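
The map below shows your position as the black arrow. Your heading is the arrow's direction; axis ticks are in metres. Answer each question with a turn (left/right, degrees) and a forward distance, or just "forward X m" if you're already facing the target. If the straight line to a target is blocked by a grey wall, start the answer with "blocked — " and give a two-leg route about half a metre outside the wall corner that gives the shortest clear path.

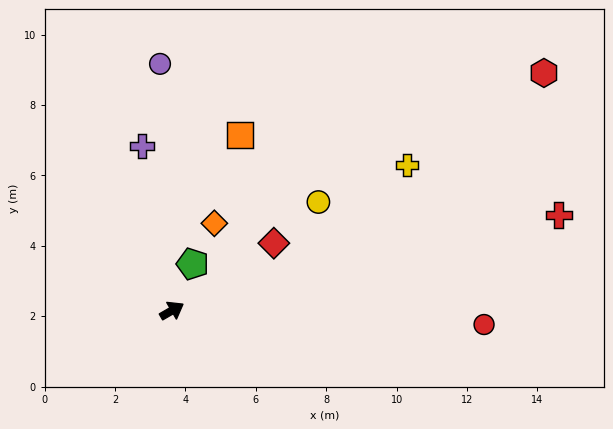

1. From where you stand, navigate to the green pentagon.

turn left 36°, forward 1.4 m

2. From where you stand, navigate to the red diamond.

turn left 3°, forward 3.5 m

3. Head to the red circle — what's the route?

turn right 33°, forward 8.9 m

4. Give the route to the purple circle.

turn left 63°, forward 7.0 m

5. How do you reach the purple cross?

turn left 70°, forward 4.8 m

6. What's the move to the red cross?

turn right 16°, forward 11.3 m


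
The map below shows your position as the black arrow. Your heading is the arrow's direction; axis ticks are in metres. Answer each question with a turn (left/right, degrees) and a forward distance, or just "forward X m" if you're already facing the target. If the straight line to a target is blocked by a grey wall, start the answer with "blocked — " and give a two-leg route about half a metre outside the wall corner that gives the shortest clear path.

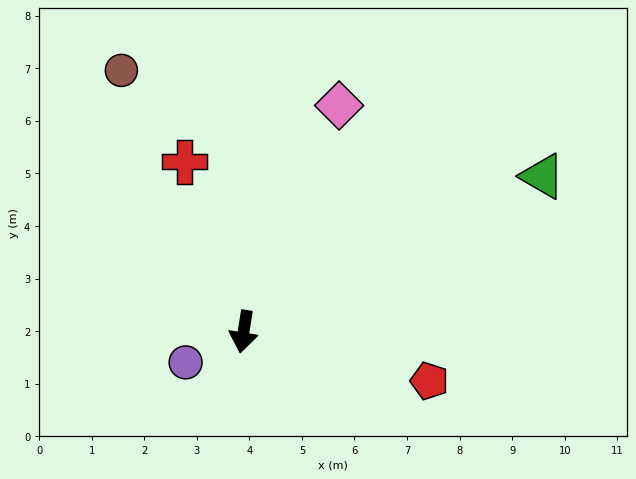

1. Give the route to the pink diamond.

turn left 166°, forward 4.7 m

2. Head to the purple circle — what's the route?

turn right 53°, forward 1.2 m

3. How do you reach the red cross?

turn right 152°, forward 3.4 m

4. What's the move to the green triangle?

turn left 127°, forward 6.4 m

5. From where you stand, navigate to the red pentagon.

turn left 84°, forward 3.7 m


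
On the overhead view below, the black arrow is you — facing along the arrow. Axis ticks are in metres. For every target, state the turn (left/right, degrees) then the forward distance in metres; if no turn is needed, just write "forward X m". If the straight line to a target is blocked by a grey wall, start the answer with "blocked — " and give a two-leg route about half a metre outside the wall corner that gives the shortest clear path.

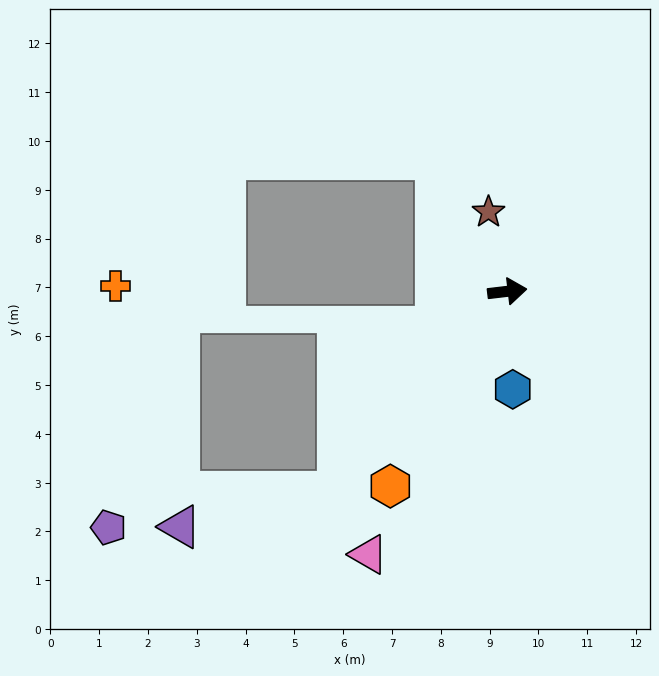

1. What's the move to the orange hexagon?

turn right 128°, forward 4.7 m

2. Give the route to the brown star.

turn left 97°, forward 1.7 m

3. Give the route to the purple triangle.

blocked — turn right 137°, forward 5.4 m, then turn right 37°, forward 3.3 m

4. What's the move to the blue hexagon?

turn right 94°, forward 2.0 m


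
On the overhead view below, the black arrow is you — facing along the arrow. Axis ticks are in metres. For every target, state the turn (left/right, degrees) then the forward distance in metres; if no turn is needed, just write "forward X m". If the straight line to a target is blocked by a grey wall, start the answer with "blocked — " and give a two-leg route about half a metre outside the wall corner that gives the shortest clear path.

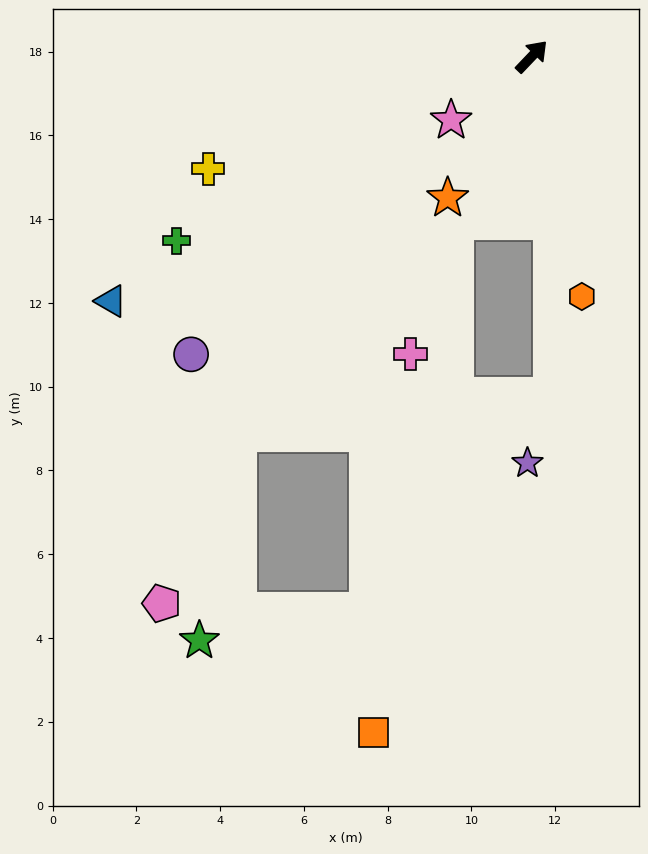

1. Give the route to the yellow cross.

turn left 153°, forward 8.2 m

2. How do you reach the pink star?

turn left 172°, forward 2.5 m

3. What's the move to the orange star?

turn right 167°, forward 3.9 m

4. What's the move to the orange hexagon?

turn right 125°, forward 5.9 m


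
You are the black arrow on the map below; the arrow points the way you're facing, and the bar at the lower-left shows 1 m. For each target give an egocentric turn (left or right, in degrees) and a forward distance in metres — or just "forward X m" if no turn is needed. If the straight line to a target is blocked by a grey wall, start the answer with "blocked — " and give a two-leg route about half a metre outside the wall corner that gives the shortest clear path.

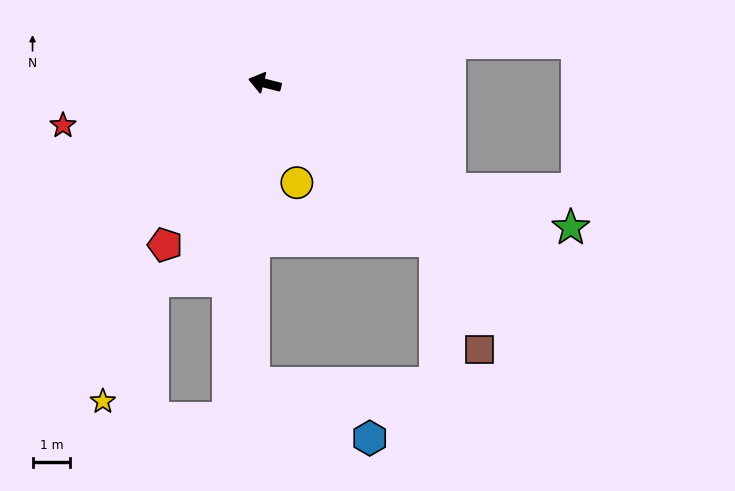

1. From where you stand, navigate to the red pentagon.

turn left 73°, forward 5.0 m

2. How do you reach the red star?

turn left 26°, forward 5.4 m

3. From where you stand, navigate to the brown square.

blocked — turn left 151°, forward 6.1 m, then turn right 24°, forward 3.1 m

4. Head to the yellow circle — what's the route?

turn left 122°, forward 2.8 m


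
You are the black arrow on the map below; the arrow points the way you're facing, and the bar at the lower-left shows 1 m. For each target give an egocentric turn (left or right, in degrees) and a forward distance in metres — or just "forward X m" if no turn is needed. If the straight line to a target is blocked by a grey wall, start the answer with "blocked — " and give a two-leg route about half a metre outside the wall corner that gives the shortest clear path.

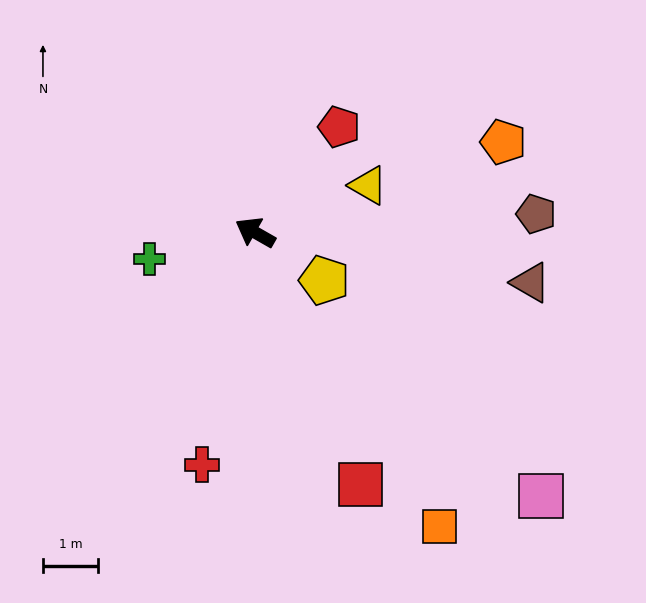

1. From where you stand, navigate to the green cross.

turn left 44°, forward 2.0 m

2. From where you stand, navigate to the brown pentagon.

turn right 147°, forward 5.1 m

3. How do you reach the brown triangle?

turn right 161°, forward 5.1 m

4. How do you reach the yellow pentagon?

turn left 175°, forward 1.5 m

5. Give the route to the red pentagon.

turn right 99°, forward 2.4 m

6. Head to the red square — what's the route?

turn left 142°, forward 4.9 m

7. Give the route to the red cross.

turn left 107°, forward 4.3 m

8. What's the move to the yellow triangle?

turn right 128°, forward 2.2 m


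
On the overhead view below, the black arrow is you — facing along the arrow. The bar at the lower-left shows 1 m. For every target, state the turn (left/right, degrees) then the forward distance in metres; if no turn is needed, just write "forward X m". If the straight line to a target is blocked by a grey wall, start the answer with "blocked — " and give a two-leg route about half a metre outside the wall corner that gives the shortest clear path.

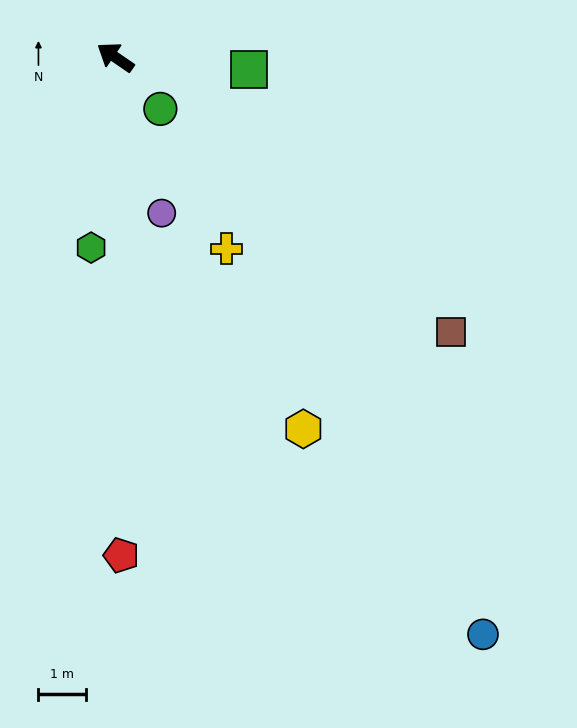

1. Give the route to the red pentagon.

turn left 125°, forward 10.5 m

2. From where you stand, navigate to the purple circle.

turn left 141°, forward 3.4 m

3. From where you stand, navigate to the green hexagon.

turn left 117°, forward 4.0 m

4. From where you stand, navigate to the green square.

turn right 151°, forward 2.8 m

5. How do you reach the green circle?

turn left 165°, forward 1.4 m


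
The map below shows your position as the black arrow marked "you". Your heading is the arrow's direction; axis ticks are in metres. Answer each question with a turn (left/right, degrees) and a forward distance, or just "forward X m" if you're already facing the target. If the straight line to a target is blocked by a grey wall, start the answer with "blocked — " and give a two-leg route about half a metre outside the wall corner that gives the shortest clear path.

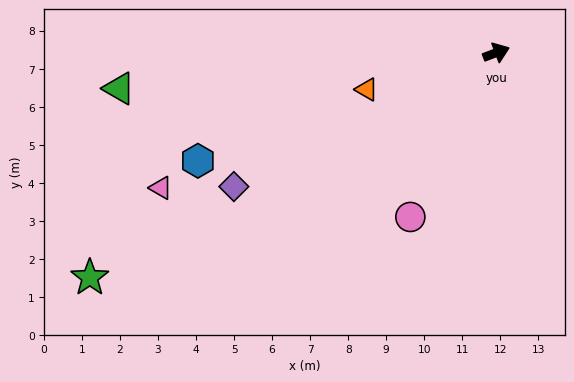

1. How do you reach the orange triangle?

turn left 175°, forward 3.5 m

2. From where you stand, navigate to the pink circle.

turn right 138°, forward 4.9 m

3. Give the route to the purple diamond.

turn right 174°, forward 7.7 m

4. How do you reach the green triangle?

turn left 165°, forward 10.0 m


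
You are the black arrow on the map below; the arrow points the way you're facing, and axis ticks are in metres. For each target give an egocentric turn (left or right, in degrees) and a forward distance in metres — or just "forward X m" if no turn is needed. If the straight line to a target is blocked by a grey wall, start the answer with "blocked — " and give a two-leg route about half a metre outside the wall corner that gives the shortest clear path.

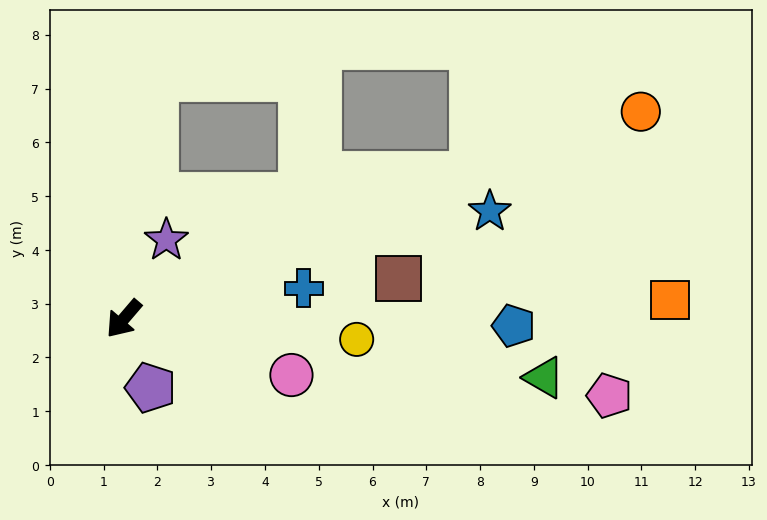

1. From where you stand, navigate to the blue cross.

turn left 140°, forward 3.4 m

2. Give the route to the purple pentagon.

turn left 62°, forward 1.4 m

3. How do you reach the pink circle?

turn left 112°, forward 3.3 m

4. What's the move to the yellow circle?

turn left 125°, forward 4.3 m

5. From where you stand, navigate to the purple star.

turn right 168°, forward 1.7 m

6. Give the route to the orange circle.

turn left 152°, forward 10.4 m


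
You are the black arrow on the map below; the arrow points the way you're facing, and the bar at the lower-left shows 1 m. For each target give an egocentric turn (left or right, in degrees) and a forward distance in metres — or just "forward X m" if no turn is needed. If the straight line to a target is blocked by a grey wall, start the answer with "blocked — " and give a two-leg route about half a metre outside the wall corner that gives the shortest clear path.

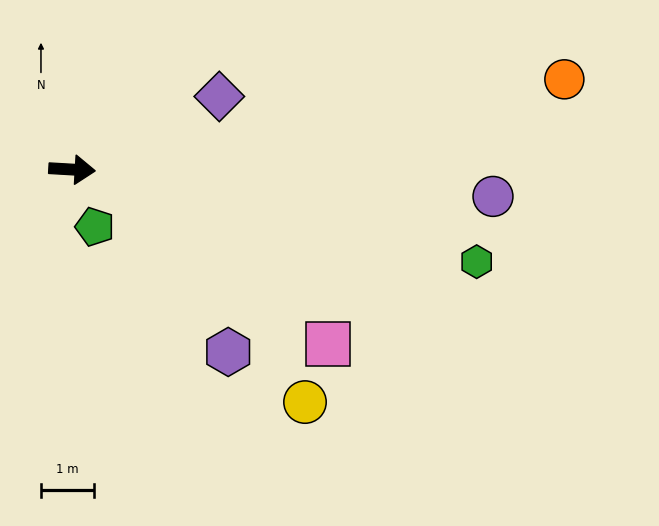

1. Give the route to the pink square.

turn right 31°, forward 5.9 m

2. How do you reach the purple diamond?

turn left 30°, forward 3.1 m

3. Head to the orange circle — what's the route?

turn left 14°, forward 9.5 m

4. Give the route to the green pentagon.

turn right 65°, forward 1.2 m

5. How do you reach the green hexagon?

turn right 10°, forward 7.9 m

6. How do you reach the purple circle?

forward 8.0 m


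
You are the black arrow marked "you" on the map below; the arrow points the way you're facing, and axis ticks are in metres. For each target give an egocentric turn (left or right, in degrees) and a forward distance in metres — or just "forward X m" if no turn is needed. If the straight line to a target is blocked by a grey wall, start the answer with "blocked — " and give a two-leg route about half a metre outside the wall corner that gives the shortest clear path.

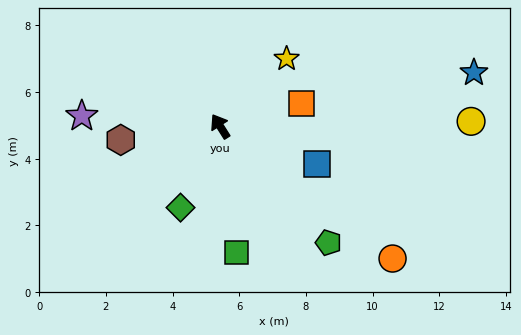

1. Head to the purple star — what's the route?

turn left 54°, forward 4.2 m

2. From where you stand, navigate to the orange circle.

turn right 160°, forward 6.5 m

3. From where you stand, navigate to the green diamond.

turn left 122°, forward 2.7 m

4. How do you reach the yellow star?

turn right 77°, forward 2.8 m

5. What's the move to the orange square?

turn right 106°, forward 2.5 m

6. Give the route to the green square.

turn left 155°, forward 3.8 m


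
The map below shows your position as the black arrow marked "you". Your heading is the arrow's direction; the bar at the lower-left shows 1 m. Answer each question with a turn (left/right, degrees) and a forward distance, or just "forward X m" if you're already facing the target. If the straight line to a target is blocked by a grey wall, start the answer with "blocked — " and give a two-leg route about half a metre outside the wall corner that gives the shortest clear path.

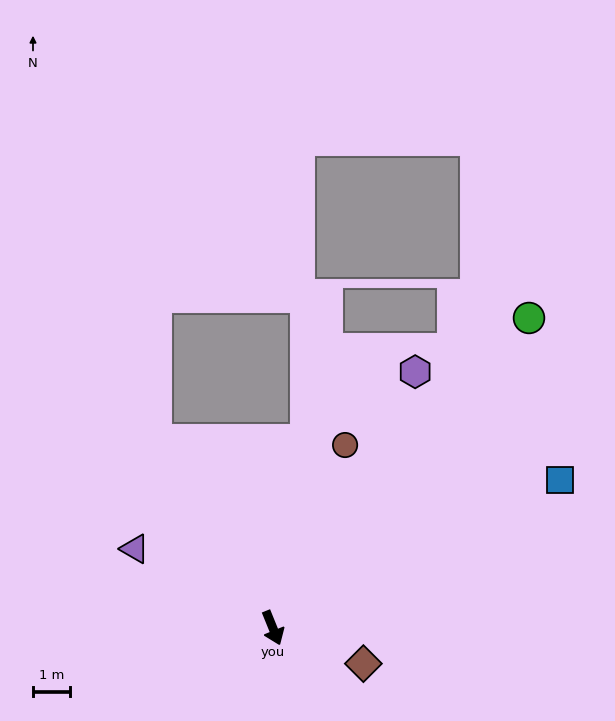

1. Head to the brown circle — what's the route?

turn left 136°, forward 5.3 m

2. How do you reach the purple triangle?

turn right 142°, forward 4.3 m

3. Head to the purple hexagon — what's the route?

turn left 129°, forward 7.8 m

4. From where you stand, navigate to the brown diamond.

turn left 46°, forward 2.6 m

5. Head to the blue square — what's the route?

turn left 95°, forward 8.6 m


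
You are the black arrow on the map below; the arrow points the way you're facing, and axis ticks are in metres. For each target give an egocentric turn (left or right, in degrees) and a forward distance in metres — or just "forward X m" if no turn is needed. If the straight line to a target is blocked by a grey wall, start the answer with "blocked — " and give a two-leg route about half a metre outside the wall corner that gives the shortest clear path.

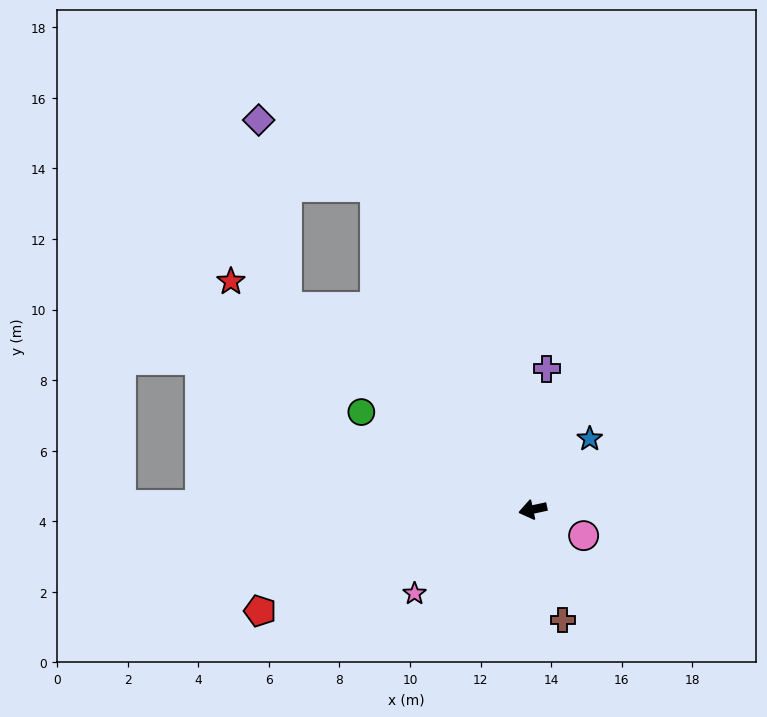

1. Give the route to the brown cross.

turn left 93°, forward 3.2 m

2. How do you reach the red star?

turn right 49°, forward 10.7 m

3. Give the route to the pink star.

turn left 23°, forward 4.1 m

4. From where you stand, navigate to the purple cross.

turn right 108°, forward 4.0 m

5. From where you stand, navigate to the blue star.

turn right 141°, forward 2.6 m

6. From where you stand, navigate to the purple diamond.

blocked — turn right 76°, forward 10.2 m, then turn left 34°, forward 3.8 m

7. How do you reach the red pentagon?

turn left 8°, forward 8.2 m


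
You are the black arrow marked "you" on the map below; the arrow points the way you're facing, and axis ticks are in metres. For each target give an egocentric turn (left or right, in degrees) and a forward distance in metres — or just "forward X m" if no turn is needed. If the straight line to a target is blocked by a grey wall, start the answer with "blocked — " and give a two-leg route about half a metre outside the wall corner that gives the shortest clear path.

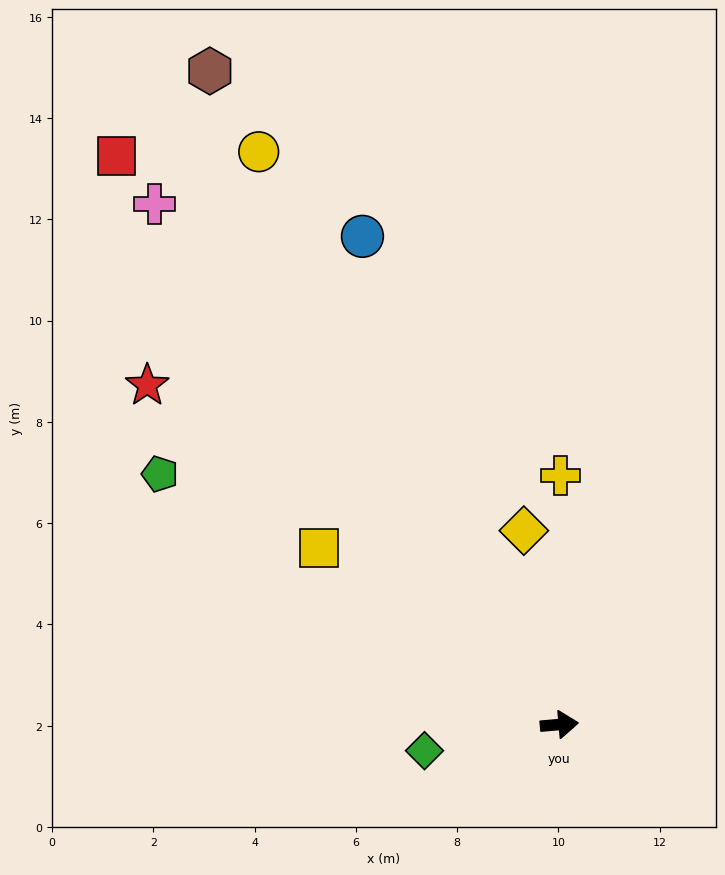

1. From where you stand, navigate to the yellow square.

turn left 139°, forward 5.9 m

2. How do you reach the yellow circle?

turn left 113°, forward 12.8 m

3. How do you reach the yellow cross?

turn left 85°, forward 4.9 m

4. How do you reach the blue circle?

turn left 107°, forward 10.4 m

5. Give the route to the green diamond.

turn right 174°, forward 2.7 m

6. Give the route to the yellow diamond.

turn left 95°, forward 3.9 m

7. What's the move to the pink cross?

turn left 123°, forward 13.0 m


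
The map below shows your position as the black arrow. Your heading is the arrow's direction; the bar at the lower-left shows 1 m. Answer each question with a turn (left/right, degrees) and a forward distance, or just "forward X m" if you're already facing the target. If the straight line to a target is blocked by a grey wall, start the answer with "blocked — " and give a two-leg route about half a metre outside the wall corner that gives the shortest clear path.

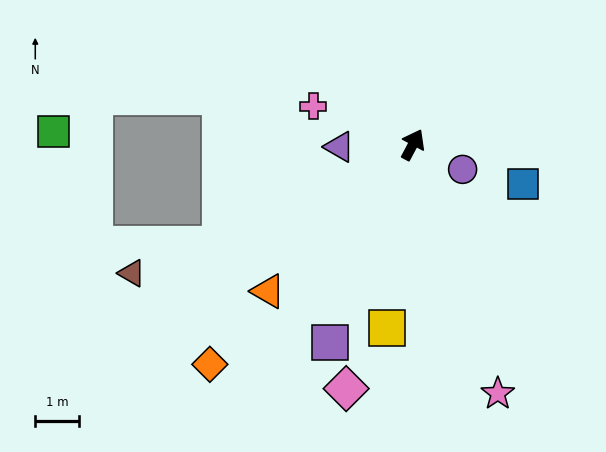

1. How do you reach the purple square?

turn right 175°, forward 5.0 m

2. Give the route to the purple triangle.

turn left 120°, forward 1.7 m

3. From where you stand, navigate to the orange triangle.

turn left 163°, forward 4.8 m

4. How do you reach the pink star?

turn right 133°, forward 6.1 m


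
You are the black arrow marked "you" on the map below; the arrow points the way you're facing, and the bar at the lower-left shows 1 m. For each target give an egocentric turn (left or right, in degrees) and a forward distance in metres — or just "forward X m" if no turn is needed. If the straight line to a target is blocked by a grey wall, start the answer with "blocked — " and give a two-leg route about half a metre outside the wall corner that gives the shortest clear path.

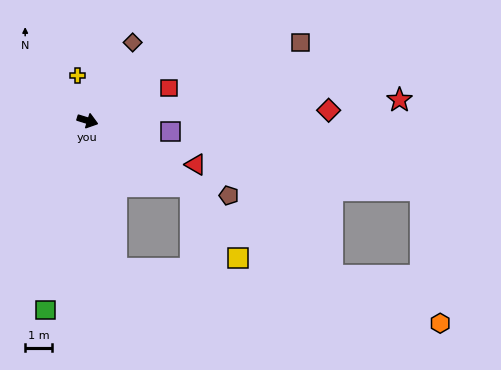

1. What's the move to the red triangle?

turn right 5°, forward 4.3 m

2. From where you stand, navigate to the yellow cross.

turn left 119°, forward 1.7 m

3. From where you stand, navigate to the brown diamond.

turn left 77°, forward 3.4 m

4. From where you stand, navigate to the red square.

turn left 39°, forward 3.3 m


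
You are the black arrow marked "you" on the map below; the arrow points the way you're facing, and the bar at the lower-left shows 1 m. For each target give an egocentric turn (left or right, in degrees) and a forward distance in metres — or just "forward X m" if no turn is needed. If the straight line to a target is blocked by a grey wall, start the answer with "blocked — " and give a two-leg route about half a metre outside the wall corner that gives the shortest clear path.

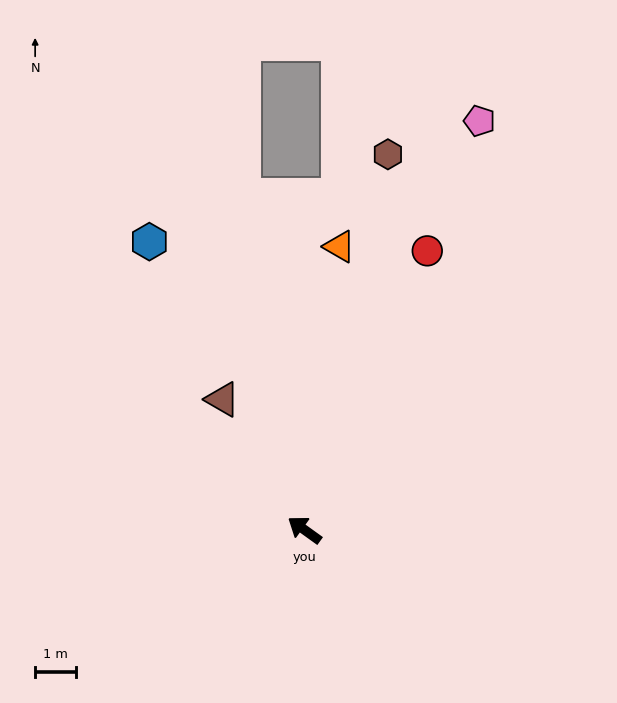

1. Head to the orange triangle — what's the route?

turn right 61°, forward 6.9 m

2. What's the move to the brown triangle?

turn right 22°, forward 3.7 m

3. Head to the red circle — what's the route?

turn right 78°, forward 7.4 m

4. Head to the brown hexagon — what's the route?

turn right 67°, forward 9.3 m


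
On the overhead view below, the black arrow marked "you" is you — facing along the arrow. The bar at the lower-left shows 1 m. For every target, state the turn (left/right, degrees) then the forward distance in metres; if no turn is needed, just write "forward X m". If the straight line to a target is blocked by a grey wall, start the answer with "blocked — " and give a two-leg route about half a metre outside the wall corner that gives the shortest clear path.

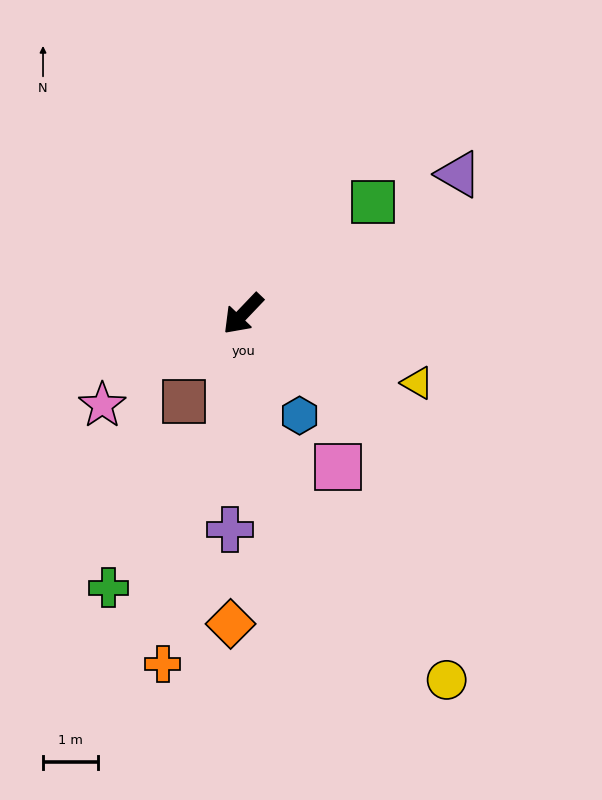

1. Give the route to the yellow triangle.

turn left 112°, forward 3.4 m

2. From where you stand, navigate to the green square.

turn left 174°, forward 3.2 m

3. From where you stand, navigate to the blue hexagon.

turn left 73°, forward 2.1 m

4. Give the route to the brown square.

turn left 10°, forward 1.9 m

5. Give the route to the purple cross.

turn left 40°, forward 4.0 m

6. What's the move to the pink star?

turn right 13°, forward 3.1 m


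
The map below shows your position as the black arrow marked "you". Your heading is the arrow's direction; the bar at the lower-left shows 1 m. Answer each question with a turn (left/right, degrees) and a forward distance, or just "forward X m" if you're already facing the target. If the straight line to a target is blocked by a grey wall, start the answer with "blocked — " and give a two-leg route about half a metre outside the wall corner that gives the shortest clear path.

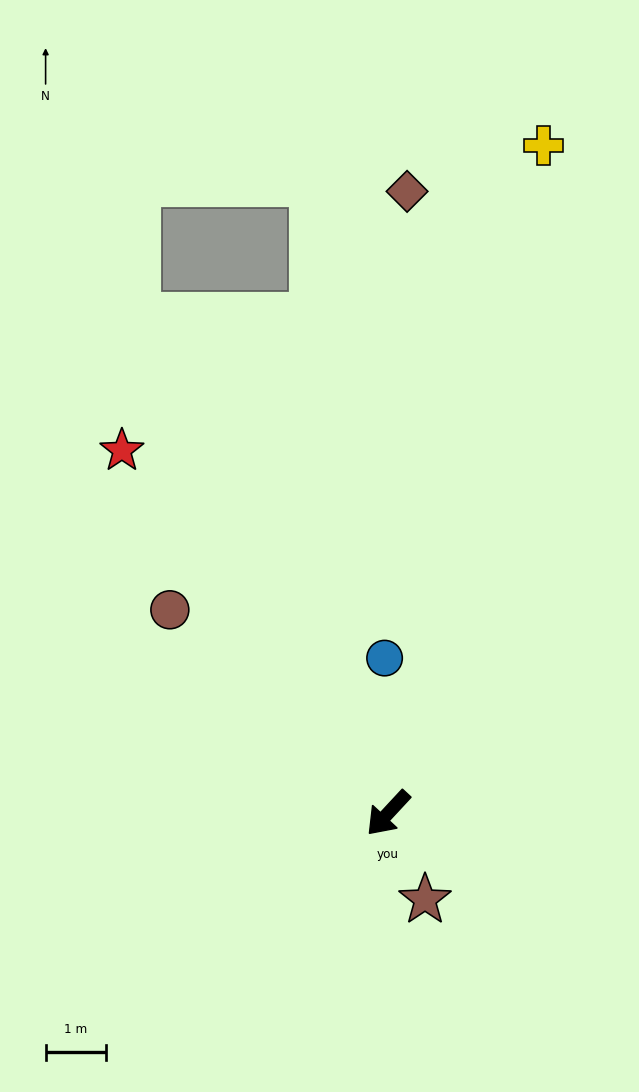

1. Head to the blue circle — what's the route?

turn right 136°, forward 2.6 m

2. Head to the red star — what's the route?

turn right 101°, forward 7.5 m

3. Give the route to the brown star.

turn left 66°, forward 1.6 m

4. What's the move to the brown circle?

turn right 90°, forward 5.0 m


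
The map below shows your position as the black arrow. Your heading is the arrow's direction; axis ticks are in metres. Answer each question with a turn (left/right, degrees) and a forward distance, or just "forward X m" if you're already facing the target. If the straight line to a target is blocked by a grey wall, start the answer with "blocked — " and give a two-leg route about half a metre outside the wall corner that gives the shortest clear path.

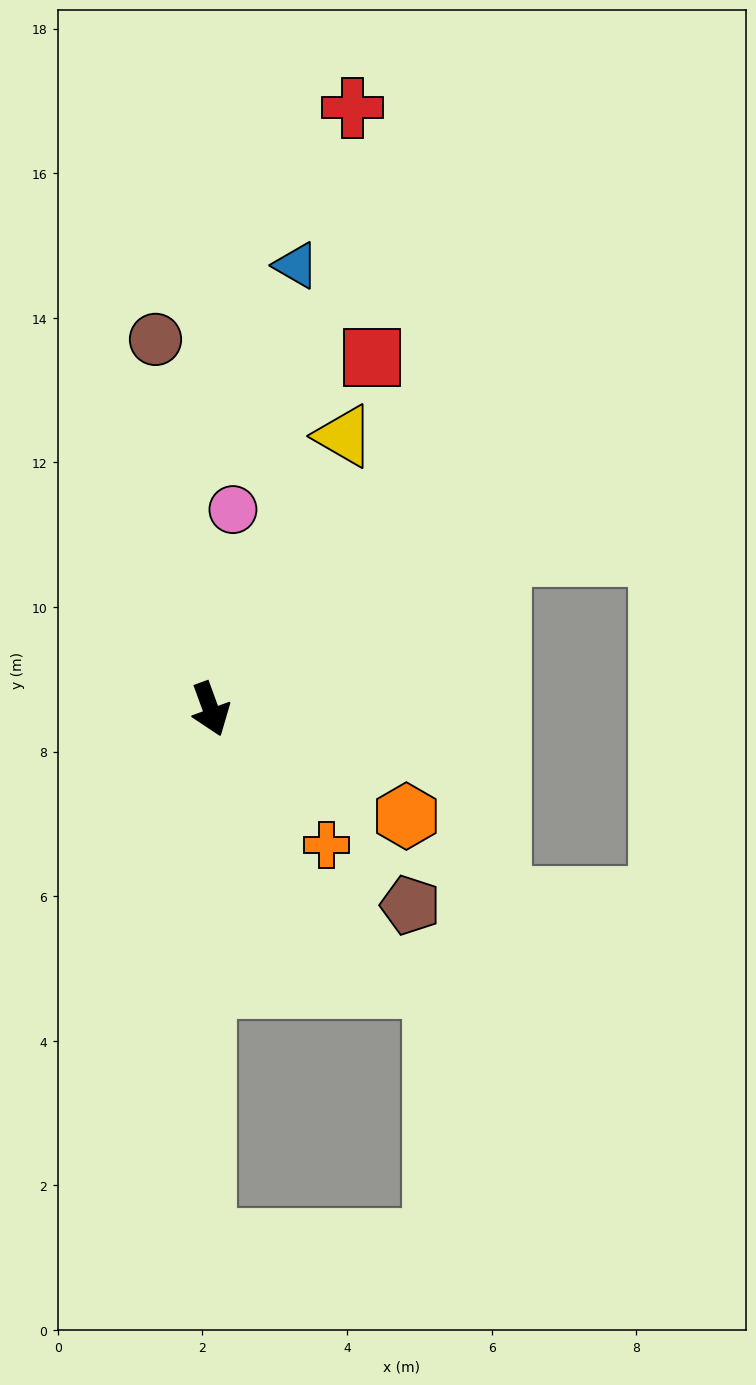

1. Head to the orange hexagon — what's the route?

turn left 41°, forward 3.1 m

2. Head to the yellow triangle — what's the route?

turn left 134°, forward 4.2 m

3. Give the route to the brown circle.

turn left 168°, forward 5.2 m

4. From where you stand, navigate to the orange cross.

turn left 20°, forward 2.5 m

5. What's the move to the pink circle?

turn left 154°, forward 2.8 m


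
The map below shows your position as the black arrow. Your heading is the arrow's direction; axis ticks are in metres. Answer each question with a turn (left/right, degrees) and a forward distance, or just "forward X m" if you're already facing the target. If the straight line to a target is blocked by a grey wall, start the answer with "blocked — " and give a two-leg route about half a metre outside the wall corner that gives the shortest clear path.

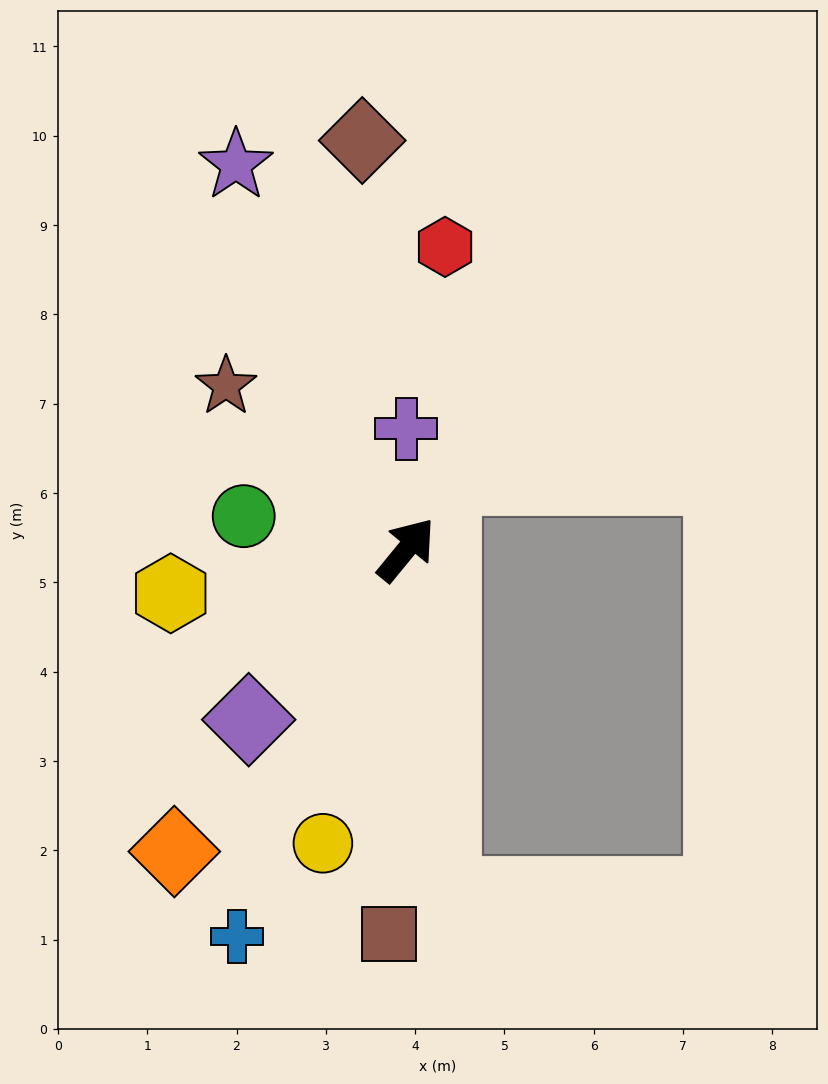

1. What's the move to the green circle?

turn left 118°, forward 1.9 m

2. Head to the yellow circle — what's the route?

turn right 156°, forward 3.4 m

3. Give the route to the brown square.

turn right 143°, forward 4.3 m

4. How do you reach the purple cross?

turn left 39°, forward 1.4 m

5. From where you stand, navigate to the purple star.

turn left 63°, forward 4.7 m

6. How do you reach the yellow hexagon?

turn left 140°, forward 2.7 m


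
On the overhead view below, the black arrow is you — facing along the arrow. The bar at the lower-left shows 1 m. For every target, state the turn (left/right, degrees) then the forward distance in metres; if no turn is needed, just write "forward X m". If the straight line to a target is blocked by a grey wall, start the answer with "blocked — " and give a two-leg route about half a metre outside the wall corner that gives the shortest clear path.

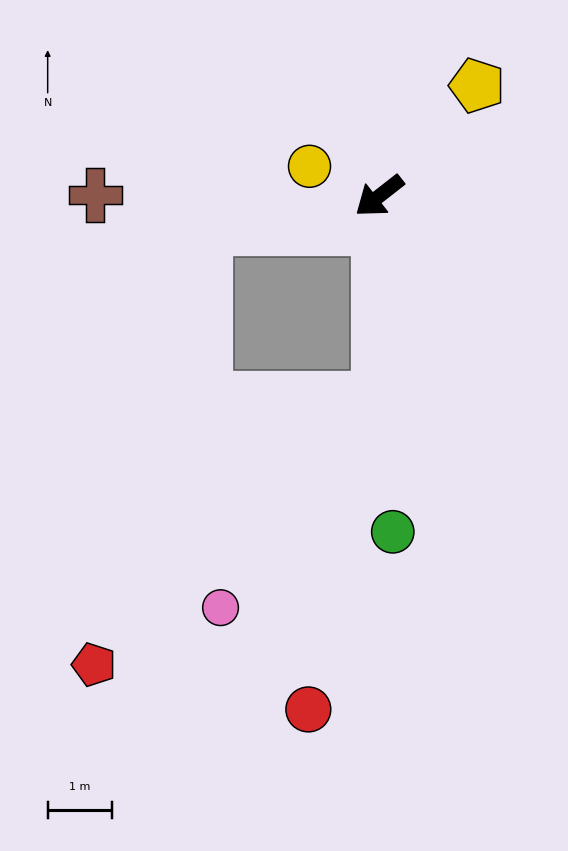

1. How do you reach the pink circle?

blocked — turn left 52°, forward 3.1 m, then turn right 37°, forward 4.1 m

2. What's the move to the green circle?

turn left 54°, forward 5.2 m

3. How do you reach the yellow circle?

turn right 61°, forward 1.2 m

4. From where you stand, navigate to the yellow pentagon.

turn right 170°, forward 2.3 m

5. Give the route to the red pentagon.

blocked — turn left 52°, forward 3.1 m, then turn right 47°, forward 6.0 m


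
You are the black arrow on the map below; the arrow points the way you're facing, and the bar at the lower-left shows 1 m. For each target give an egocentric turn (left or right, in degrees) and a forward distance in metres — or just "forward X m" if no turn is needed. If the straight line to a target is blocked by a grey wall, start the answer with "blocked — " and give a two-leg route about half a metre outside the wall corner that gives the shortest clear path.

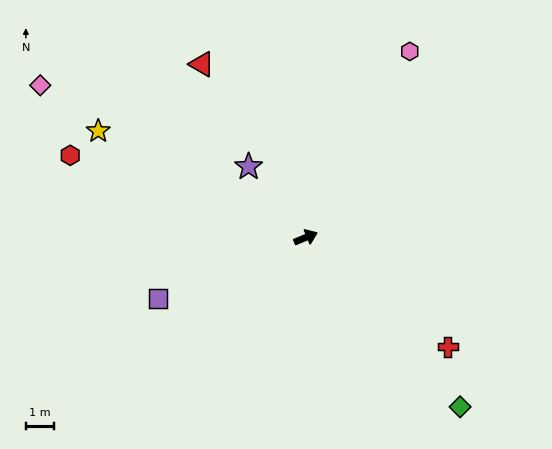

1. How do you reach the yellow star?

turn left 130°, forward 8.3 m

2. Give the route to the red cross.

turn right 60°, forward 6.4 m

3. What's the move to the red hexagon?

turn left 138°, forward 8.9 m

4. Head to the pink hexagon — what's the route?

turn left 38°, forward 7.6 m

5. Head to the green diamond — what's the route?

turn right 70°, forward 8.1 m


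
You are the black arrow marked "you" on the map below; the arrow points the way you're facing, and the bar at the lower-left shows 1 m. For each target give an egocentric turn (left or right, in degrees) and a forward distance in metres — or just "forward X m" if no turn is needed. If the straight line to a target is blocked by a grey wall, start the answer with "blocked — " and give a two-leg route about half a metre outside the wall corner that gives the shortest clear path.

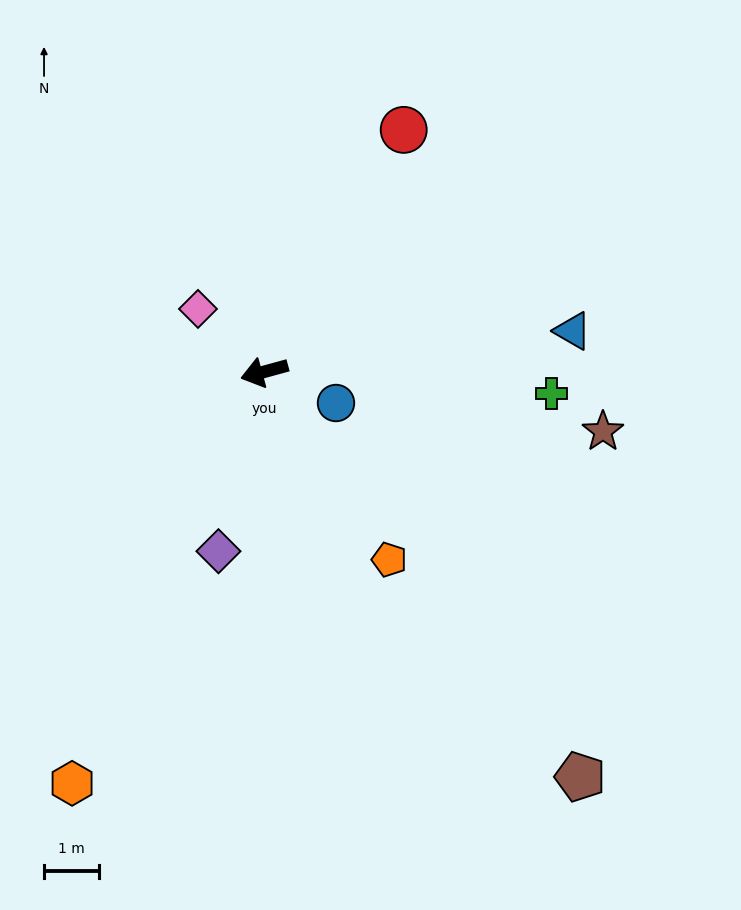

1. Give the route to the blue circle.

turn left 141°, forward 1.4 m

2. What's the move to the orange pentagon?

turn left 108°, forward 4.1 m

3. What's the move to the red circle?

turn right 135°, forward 5.1 m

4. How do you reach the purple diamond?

turn left 60°, forward 3.4 m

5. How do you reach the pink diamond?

turn right 59°, forward 1.7 m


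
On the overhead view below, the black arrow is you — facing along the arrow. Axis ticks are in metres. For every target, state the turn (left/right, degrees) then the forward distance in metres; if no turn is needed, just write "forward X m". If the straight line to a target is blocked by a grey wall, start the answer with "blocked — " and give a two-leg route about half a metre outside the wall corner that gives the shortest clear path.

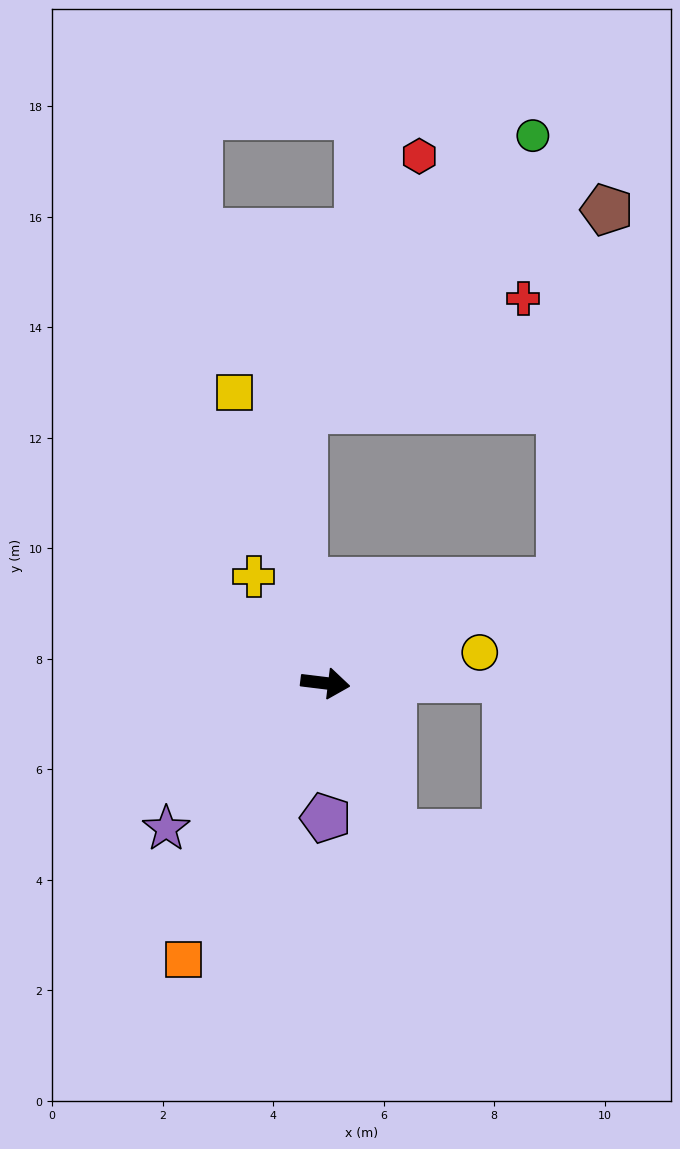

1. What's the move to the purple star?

turn right 131°, forward 3.9 m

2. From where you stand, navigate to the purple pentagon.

turn right 83°, forward 2.4 m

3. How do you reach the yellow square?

turn left 114°, forward 5.5 m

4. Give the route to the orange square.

turn right 110°, forward 5.6 m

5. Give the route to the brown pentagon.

blocked — turn left 30°, forward 4.6 m, then turn left 60°, forward 6.8 m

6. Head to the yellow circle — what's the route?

turn left 18°, forward 2.9 m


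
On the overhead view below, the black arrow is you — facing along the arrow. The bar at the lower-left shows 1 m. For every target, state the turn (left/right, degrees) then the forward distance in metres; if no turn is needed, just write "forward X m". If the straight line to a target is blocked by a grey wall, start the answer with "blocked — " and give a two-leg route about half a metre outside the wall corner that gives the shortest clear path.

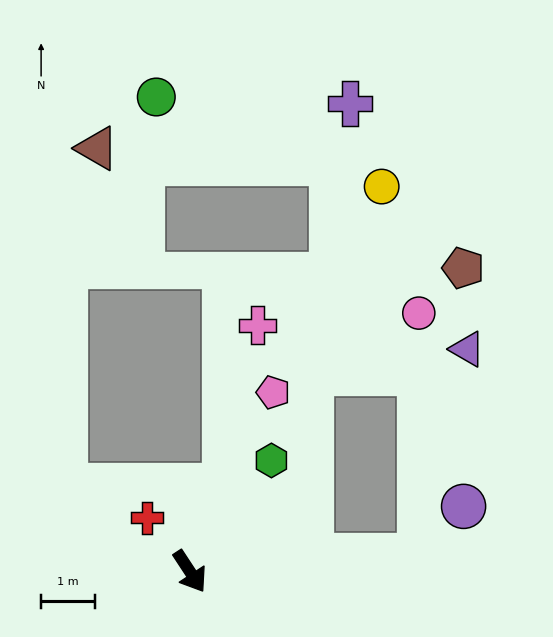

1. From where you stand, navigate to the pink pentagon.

turn left 122°, forward 3.7 m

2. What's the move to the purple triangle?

blocked — turn left 61°, forward 4.3 m, then turn left 73°, forward 4.0 m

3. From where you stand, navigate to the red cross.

turn right 175°, forward 1.3 m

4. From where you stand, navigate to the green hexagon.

turn left 110°, forward 2.6 m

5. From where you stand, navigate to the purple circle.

blocked — turn left 61°, forward 4.3 m, then turn left 45°, forward 1.2 m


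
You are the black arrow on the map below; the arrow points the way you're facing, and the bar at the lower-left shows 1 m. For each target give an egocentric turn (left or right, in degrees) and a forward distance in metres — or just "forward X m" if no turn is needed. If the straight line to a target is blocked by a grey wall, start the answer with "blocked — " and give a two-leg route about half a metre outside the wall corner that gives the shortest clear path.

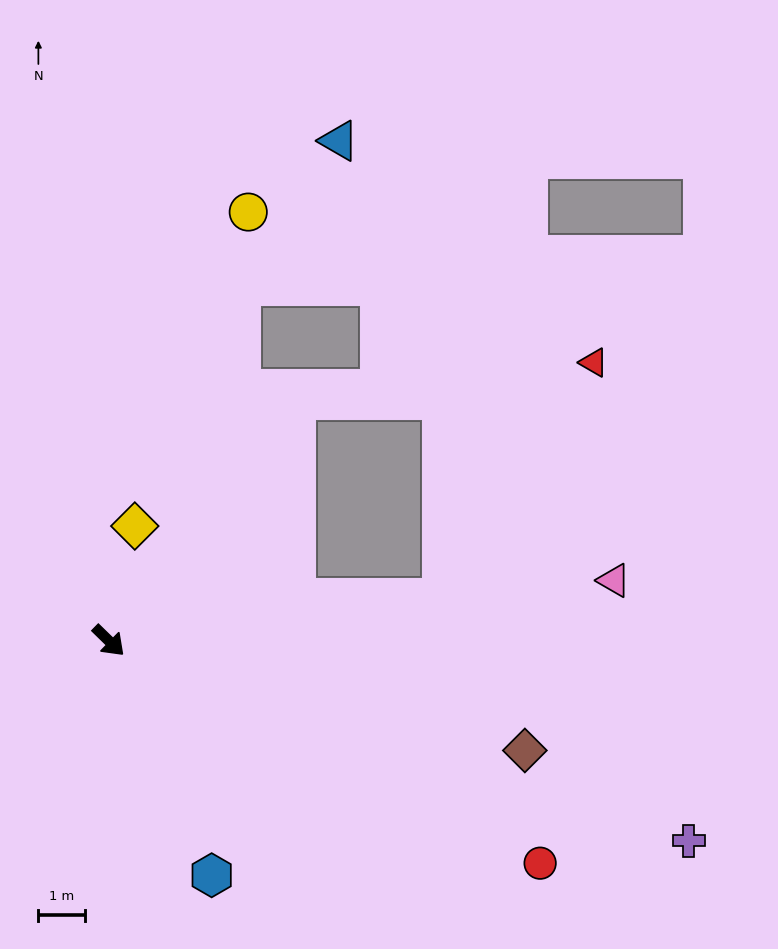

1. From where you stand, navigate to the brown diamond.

turn left 29°, forward 9.2 m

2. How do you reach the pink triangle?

turn left 51°, forward 10.9 m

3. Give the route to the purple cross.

turn left 25°, forward 13.2 m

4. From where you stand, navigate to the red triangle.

blocked — turn left 96°, forward 6.5 m, then turn right 45°, forward 6.4 m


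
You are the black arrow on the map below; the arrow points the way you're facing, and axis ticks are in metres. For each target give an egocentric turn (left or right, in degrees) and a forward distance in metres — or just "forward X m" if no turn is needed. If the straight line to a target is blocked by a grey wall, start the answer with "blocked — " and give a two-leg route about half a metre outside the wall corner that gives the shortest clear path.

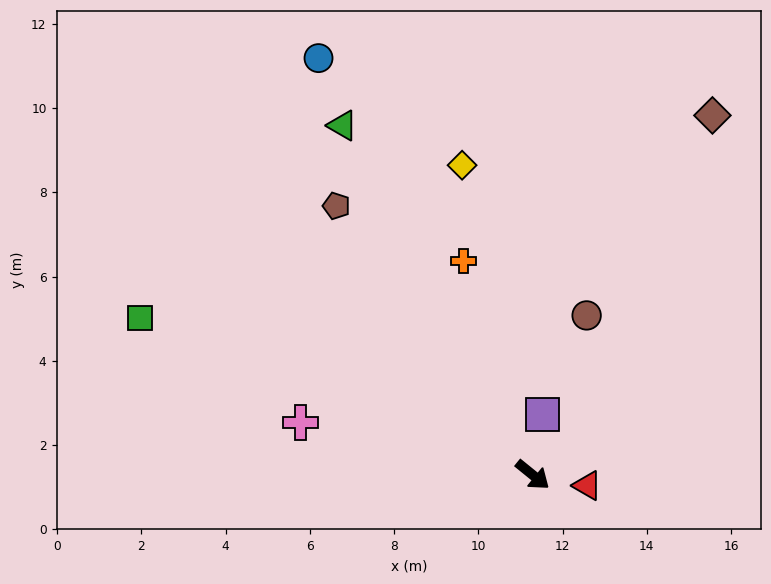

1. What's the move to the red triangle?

turn left 28°, forward 1.3 m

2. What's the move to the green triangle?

turn left 158°, forward 9.4 m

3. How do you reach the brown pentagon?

turn left 165°, forward 7.9 m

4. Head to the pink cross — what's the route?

turn right 154°, forward 5.7 m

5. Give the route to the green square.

turn right 163°, forward 10.0 m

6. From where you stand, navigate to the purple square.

turn left 120°, forward 1.5 m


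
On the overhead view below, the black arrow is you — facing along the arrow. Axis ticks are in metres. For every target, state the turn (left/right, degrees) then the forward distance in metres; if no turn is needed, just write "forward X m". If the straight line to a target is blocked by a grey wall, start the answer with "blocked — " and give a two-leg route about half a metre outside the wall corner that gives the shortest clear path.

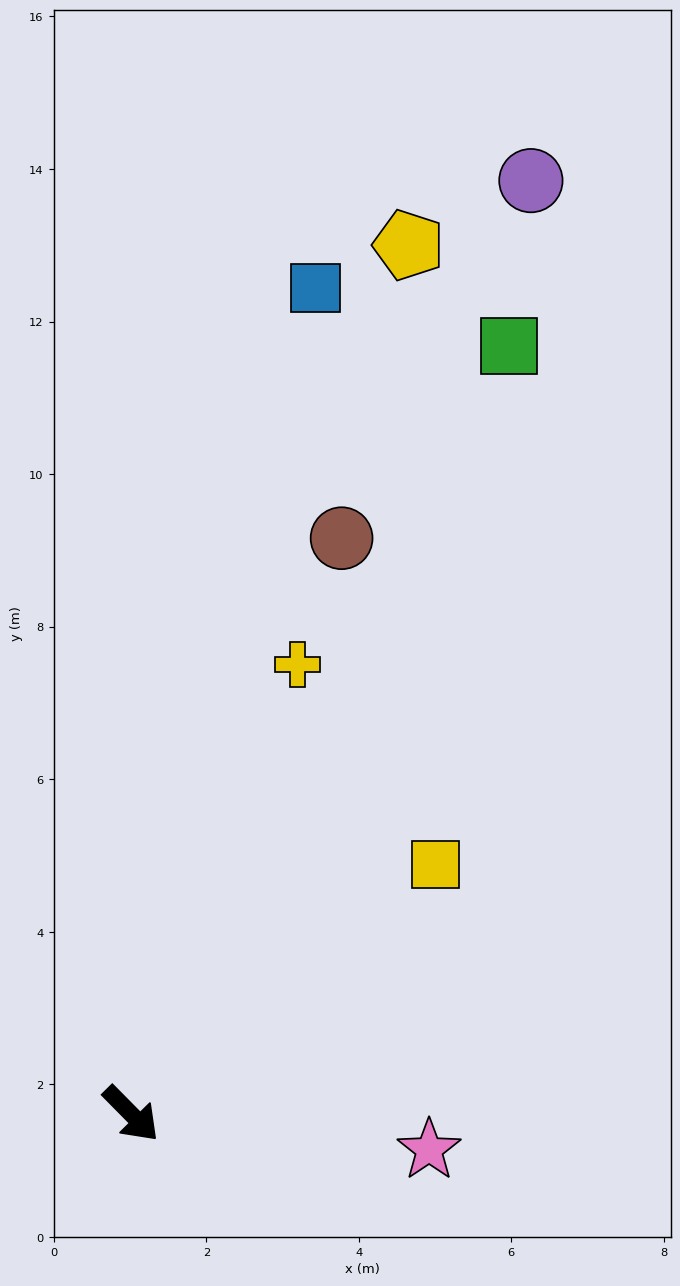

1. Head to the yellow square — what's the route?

turn left 85°, forward 5.2 m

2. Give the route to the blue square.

turn left 123°, forward 11.1 m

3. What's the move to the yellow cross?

turn left 115°, forward 6.3 m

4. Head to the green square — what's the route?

turn left 109°, forward 11.2 m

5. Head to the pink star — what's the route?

turn left 38°, forward 3.9 m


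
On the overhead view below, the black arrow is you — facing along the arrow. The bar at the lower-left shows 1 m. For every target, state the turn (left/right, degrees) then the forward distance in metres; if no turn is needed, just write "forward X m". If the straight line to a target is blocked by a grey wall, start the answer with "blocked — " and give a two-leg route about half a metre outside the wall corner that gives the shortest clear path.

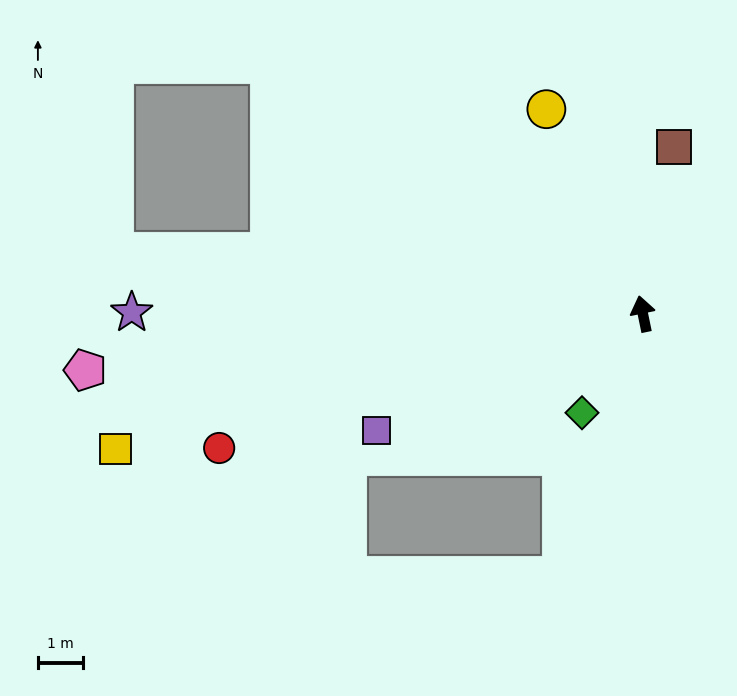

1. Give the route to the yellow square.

turn left 93°, forward 12.2 m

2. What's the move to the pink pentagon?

turn left 84°, forward 12.6 m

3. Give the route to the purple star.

turn left 78°, forward 11.4 m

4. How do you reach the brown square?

turn right 22°, forward 3.8 m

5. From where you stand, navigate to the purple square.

turn left 102°, forward 6.5 m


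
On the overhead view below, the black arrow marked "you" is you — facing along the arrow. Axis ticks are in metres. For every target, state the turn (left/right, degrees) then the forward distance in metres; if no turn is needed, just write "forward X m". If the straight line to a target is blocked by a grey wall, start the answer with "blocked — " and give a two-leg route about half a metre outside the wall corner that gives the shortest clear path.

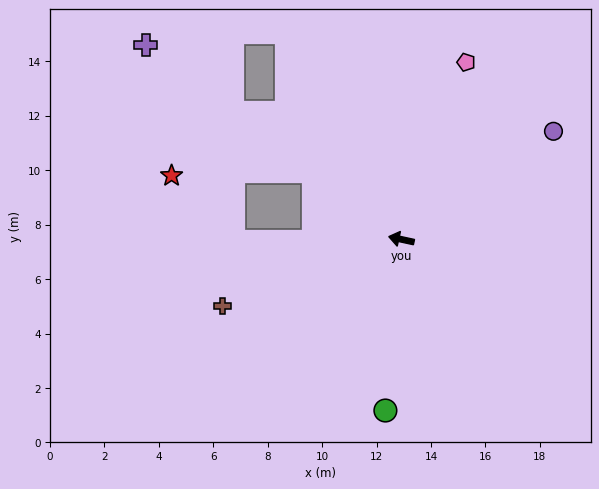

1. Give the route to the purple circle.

turn right 132°, forward 6.9 m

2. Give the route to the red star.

blocked — turn left 13°, forward 6.2 m, then turn right 47°, forward 3.3 m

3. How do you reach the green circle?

turn left 97°, forward 6.3 m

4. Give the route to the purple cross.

turn right 25°, forward 11.8 m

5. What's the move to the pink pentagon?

turn right 98°, forward 6.9 m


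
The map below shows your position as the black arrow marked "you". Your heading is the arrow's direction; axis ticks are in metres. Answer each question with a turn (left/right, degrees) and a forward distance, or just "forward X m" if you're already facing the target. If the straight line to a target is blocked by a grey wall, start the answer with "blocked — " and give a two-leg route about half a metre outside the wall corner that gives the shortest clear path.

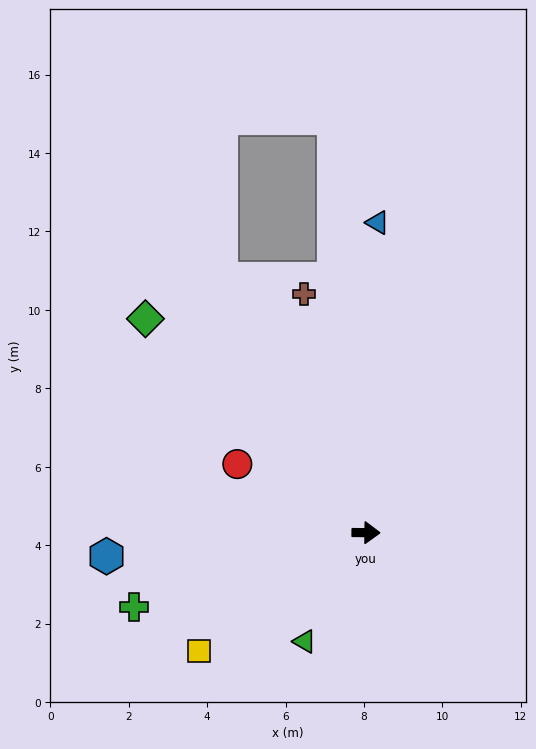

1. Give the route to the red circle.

turn left 153°, forward 3.7 m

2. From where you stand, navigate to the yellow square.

turn right 144°, forward 5.2 m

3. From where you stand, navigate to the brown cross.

turn left 105°, forward 6.3 m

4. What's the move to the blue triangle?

turn left 88°, forward 7.9 m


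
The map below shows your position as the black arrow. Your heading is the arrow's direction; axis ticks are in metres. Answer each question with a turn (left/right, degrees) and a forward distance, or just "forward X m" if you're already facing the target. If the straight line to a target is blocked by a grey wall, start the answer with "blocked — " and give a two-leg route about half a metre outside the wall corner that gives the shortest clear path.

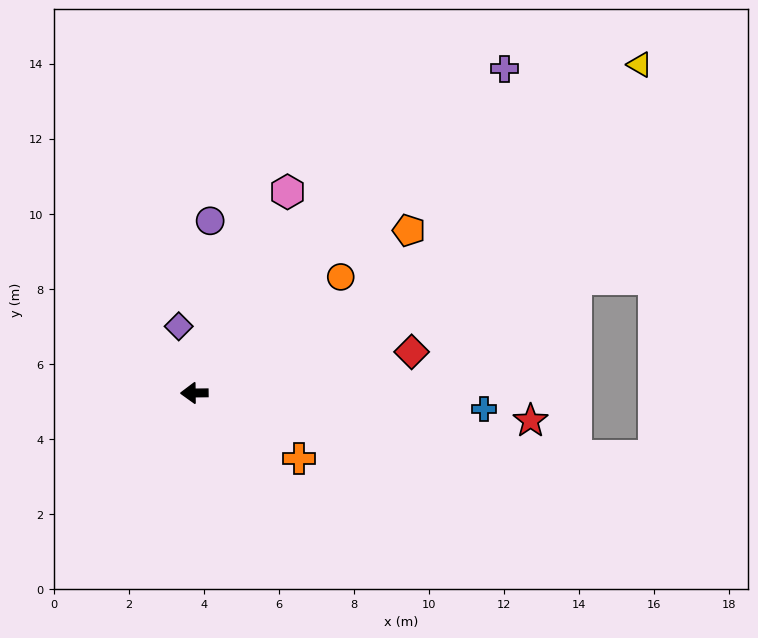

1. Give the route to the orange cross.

turn left 147°, forward 3.3 m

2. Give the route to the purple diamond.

turn right 78°, forward 1.8 m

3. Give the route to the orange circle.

turn right 142°, forward 5.0 m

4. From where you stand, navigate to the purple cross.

turn right 134°, forward 12.0 m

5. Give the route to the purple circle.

turn right 96°, forward 4.6 m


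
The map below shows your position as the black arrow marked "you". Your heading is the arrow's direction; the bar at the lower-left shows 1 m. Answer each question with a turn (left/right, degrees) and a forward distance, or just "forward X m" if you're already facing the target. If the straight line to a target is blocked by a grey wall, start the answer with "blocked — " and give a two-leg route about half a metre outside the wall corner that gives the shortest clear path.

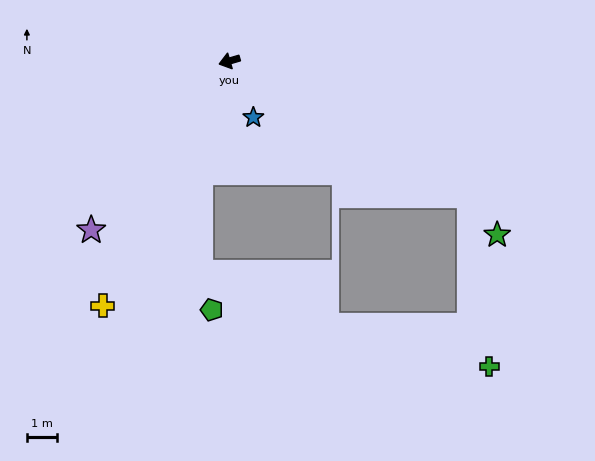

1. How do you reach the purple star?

turn left 34°, forward 7.4 m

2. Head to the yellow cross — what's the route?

turn left 46°, forward 9.3 m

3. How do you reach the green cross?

blocked — turn left 134°, forward 9.3 m, then turn right 54°, forward 5.8 m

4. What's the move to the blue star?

turn left 97°, forward 2.1 m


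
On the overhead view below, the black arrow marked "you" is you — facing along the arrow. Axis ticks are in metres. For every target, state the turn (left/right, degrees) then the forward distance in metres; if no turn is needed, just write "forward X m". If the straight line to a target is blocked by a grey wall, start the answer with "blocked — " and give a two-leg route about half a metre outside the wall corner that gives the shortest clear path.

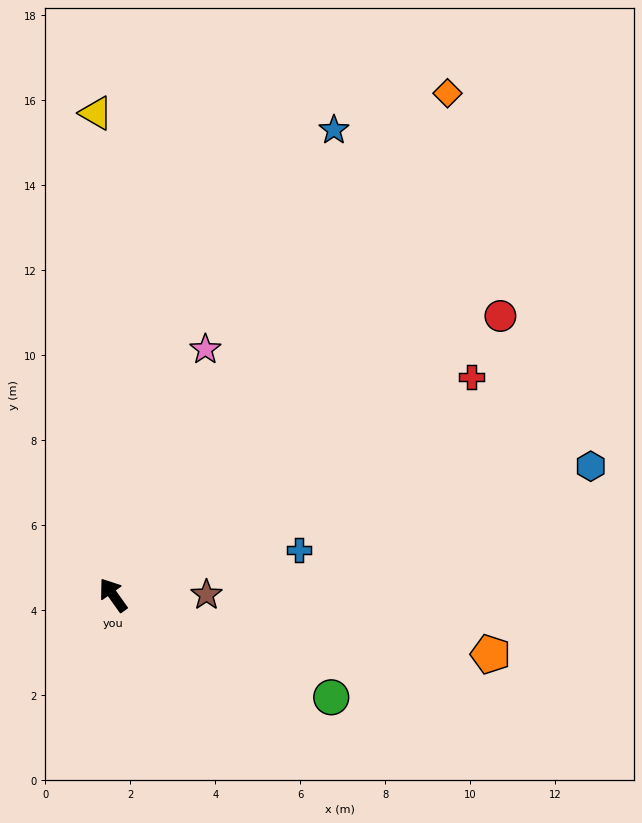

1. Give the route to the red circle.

turn right 90°, forward 11.2 m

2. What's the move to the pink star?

turn right 56°, forward 6.2 m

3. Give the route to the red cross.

turn right 94°, forward 9.9 m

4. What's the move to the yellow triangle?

turn right 33°, forward 11.3 m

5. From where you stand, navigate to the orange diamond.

turn right 69°, forward 14.2 m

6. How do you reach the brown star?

turn right 125°, forward 2.2 m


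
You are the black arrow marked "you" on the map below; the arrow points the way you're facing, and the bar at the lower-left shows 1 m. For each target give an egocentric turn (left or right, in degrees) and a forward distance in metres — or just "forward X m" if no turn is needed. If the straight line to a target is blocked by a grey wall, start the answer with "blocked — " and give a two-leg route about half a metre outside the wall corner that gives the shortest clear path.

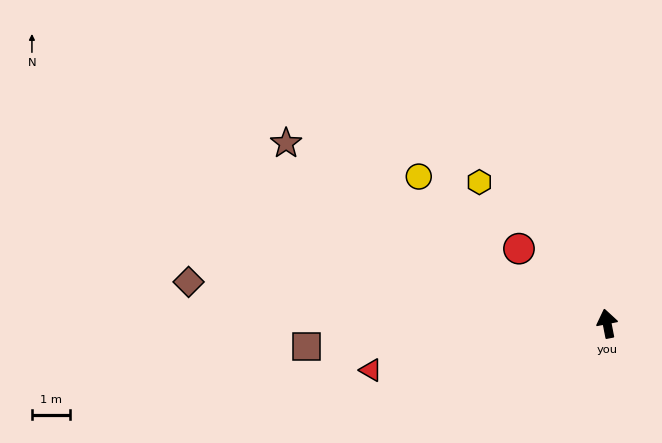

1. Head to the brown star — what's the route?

turn left 50°, forward 9.7 m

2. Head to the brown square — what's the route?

turn left 83°, forward 8.0 m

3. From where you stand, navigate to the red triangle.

turn left 90°, forward 6.4 m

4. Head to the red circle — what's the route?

turn left 39°, forward 3.1 m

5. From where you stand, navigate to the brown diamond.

turn left 73°, forward 11.1 m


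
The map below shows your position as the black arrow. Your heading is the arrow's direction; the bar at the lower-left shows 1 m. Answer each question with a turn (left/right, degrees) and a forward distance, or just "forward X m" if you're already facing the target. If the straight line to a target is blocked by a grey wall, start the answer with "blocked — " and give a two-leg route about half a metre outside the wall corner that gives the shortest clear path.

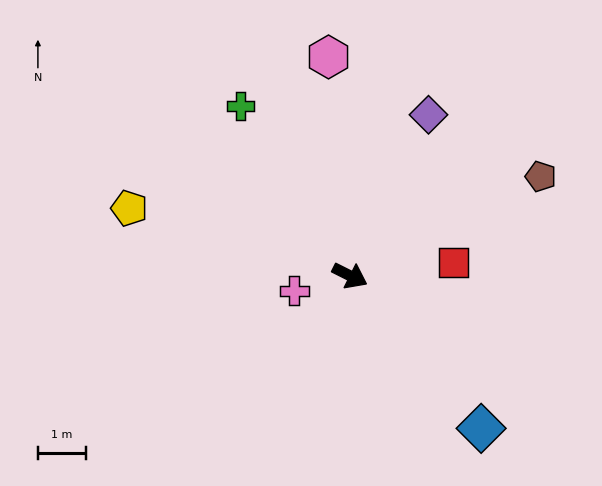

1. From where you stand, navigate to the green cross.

turn left 150°, forward 4.2 m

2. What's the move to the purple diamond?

turn left 91°, forward 3.7 m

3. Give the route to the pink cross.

turn right 138°, forward 1.2 m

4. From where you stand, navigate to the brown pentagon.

turn left 54°, forward 4.4 m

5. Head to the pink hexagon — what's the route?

turn left 122°, forward 4.5 m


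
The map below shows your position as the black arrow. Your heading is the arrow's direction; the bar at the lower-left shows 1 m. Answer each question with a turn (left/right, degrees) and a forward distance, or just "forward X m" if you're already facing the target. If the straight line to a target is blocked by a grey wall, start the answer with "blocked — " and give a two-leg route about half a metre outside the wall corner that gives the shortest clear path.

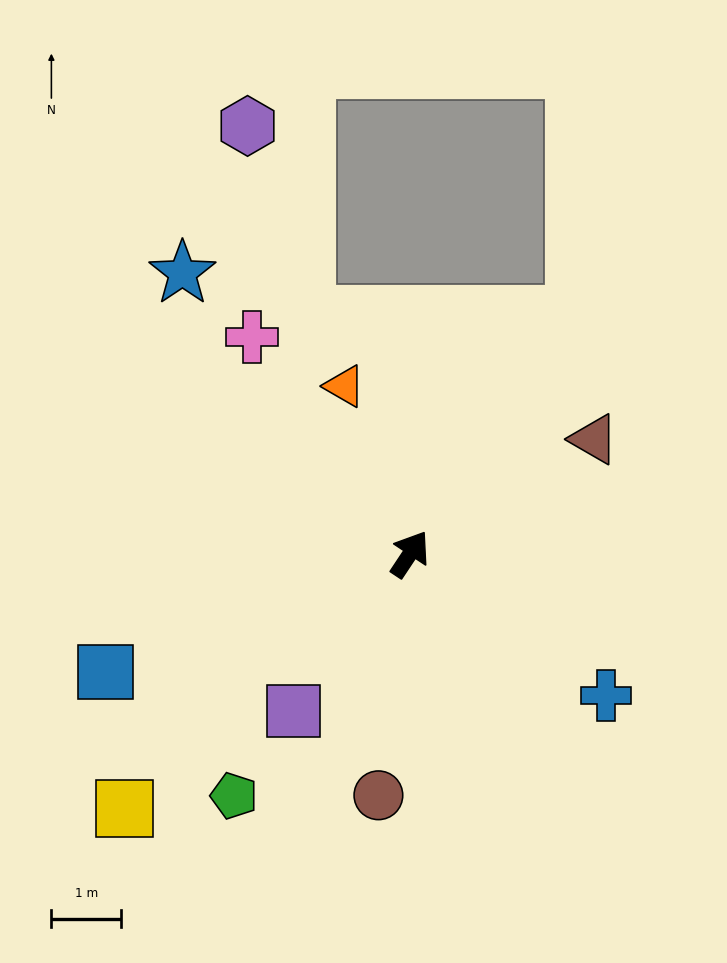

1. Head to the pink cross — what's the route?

turn left 70°, forward 3.9 m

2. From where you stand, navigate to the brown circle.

turn right 154°, forward 3.5 m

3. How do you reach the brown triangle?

turn right 24°, forward 3.1 m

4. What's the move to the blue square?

turn left 145°, forward 4.7 m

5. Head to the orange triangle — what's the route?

turn left 55°, forward 2.6 m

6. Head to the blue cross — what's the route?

turn right 92°, forward 3.5 m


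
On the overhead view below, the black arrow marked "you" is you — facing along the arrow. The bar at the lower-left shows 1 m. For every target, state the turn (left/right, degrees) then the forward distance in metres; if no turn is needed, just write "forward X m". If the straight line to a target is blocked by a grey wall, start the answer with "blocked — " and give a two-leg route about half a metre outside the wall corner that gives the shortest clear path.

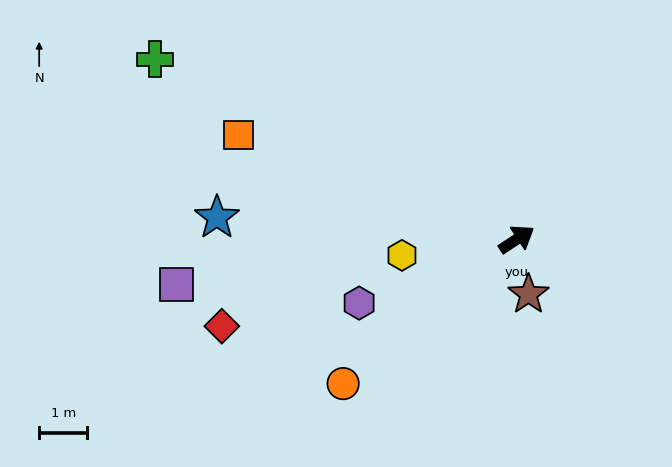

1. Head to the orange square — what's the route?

turn left 126°, forward 6.2 m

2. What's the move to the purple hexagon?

turn left 169°, forward 3.5 m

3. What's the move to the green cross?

turn left 120°, forward 8.4 m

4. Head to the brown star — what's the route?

turn right 111°, forward 1.2 m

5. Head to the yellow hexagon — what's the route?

turn left 155°, forward 2.4 m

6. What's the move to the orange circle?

turn right 174°, forward 4.7 m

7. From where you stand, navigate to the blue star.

turn left 143°, forward 6.3 m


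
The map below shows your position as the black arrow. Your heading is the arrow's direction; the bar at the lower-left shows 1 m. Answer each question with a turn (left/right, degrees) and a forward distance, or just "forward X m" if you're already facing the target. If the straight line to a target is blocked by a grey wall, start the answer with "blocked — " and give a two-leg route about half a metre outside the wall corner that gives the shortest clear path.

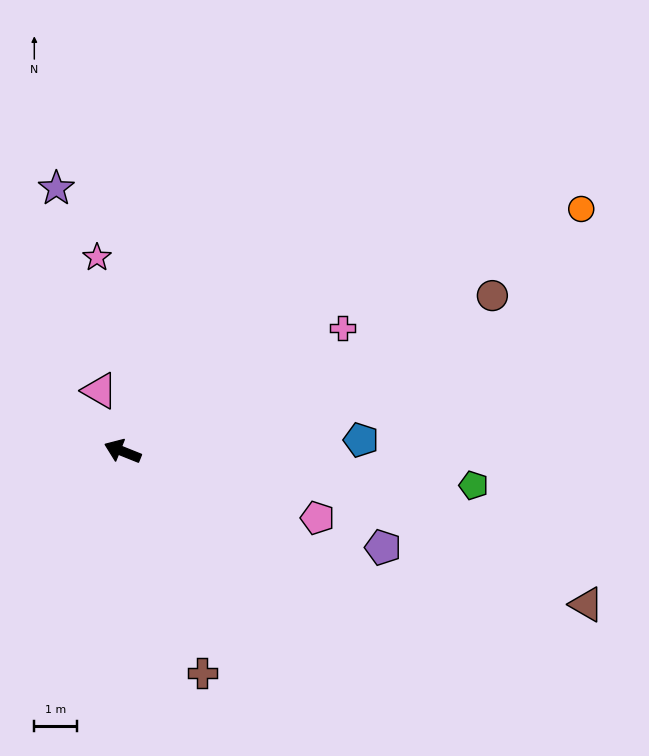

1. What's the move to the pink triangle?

turn right 47°, forward 1.5 m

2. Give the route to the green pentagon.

turn right 164°, forward 8.3 m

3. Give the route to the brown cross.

turn left 132°, forward 5.5 m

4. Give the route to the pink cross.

turn right 129°, forward 5.9 m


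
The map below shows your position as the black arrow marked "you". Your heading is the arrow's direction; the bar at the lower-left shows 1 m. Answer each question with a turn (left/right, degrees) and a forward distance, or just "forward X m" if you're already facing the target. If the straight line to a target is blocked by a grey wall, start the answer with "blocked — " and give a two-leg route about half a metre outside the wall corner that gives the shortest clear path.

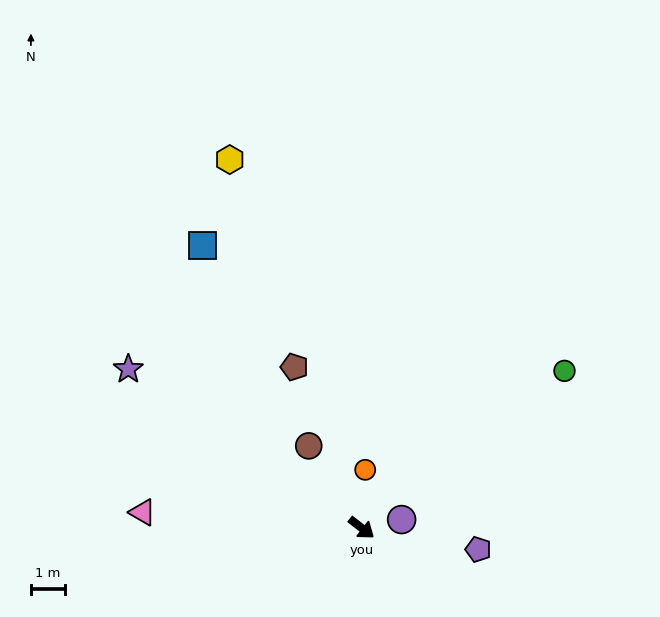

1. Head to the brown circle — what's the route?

turn left 161°, forward 2.9 m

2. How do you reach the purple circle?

turn left 49°, forward 1.2 m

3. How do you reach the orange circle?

turn left 124°, forward 1.7 m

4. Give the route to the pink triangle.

turn right 146°, forward 6.5 m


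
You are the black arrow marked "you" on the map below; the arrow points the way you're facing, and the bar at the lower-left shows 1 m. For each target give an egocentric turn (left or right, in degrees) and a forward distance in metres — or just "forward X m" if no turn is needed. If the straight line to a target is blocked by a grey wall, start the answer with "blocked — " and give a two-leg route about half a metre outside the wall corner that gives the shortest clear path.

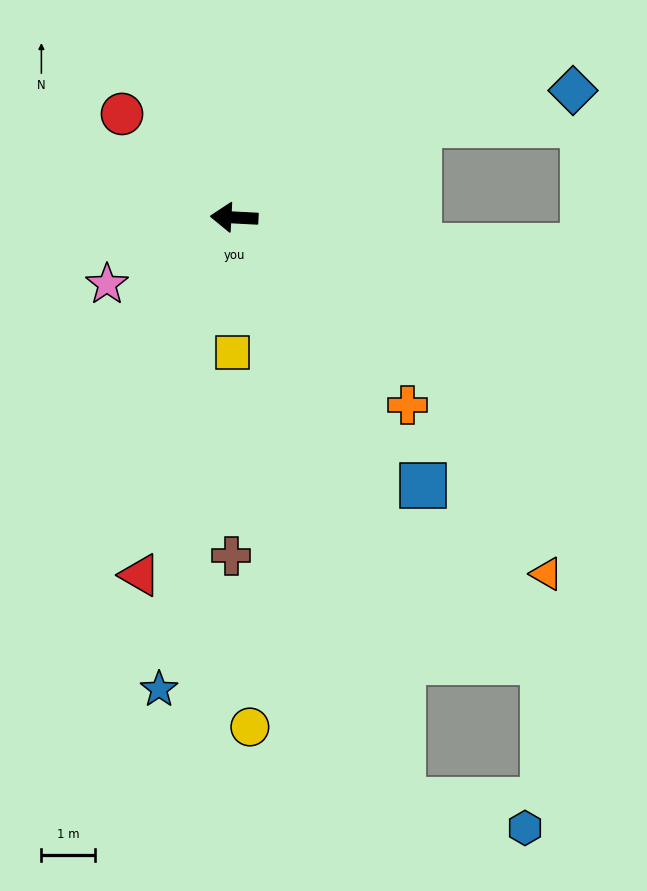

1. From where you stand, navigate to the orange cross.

turn left 136°, forward 4.8 m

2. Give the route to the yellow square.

turn left 92°, forward 2.5 m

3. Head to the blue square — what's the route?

turn left 128°, forward 6.1 m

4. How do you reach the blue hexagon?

blocked — turn left 109°, forward 11.3 m, then turn left 61°, forward 2.3 m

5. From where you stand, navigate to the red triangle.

turn left 78°, forward 6.9 m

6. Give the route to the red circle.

turn right 40°, forward 2.9 m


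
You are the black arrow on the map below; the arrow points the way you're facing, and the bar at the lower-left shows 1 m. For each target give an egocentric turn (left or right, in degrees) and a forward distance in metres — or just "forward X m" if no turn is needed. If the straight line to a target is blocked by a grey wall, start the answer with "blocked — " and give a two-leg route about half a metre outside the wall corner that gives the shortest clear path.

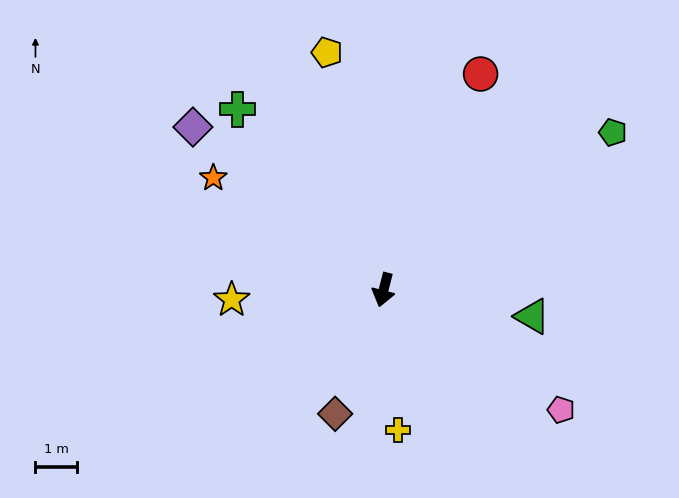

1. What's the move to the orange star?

turn right 109°, forward 4.9 m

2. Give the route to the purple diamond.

turn right 116°, forward 6.0 m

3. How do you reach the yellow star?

turn right 72°, forward 3.6 m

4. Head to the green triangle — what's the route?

turn left 94°, forward 3.6 m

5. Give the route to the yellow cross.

turn left 20°, forward 3.4 m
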